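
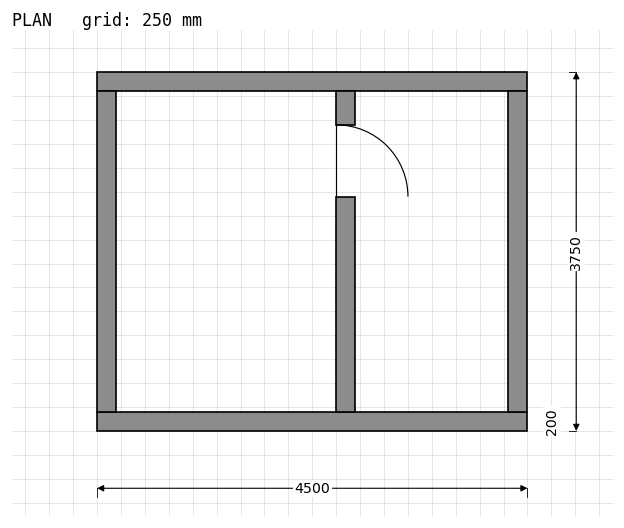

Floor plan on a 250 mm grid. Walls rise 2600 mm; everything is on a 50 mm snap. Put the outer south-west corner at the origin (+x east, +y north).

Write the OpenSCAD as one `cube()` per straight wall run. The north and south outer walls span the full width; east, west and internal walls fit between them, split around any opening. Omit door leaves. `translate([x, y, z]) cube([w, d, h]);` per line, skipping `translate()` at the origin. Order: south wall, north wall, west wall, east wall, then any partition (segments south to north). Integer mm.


cube([4500, 200, 2600]);
translate([0, 3550, 0]) cube([4500, 200, 2600]);
translate([0, 200, 0]) cube([200, 3350, 2600]);
translate([4300, 200, 0]) cube([200, 3350, 2600]);
translate([2500, 200, 0]) cube([200, 2250, 2600]);
translate([2500, 3200, 0]) cube([200, 350, 2600]);


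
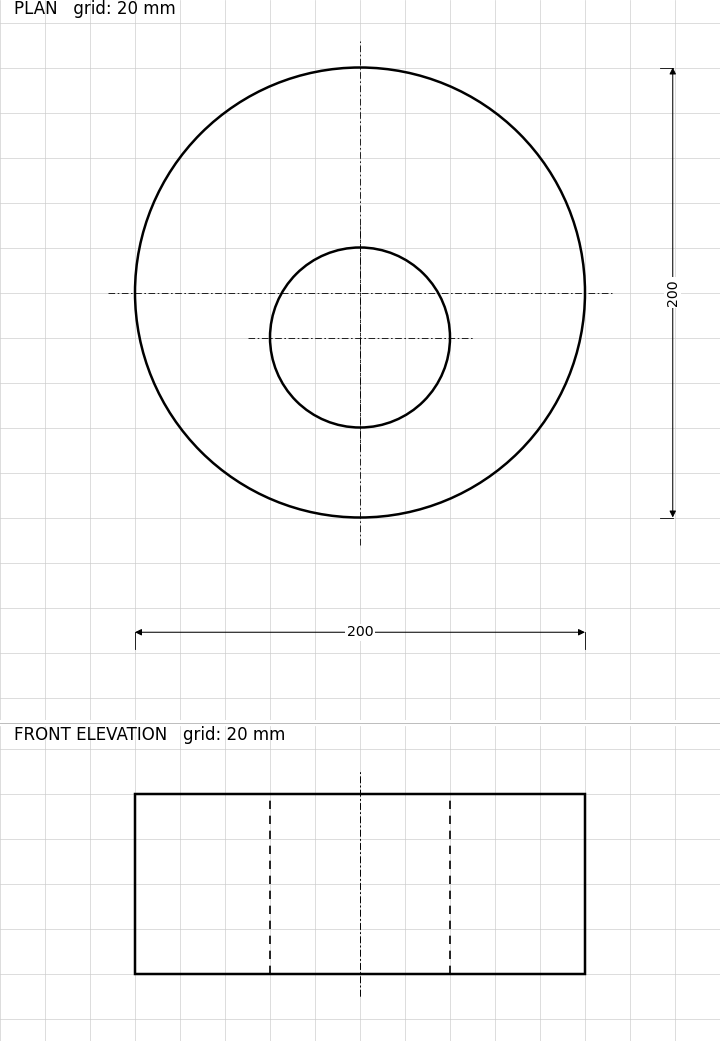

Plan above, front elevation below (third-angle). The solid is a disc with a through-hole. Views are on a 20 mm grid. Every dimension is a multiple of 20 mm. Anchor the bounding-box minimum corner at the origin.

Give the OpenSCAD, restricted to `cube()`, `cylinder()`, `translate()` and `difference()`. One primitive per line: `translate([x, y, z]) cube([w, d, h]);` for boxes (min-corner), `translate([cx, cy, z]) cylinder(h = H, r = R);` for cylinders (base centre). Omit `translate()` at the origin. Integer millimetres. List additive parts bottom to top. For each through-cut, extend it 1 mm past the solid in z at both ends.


difference() {
  translate([100, 100, 0]) cylinder(h = 80, r = 100);
  translate([100, 80, -1]) cylinder(h = 82, r = 40);
}


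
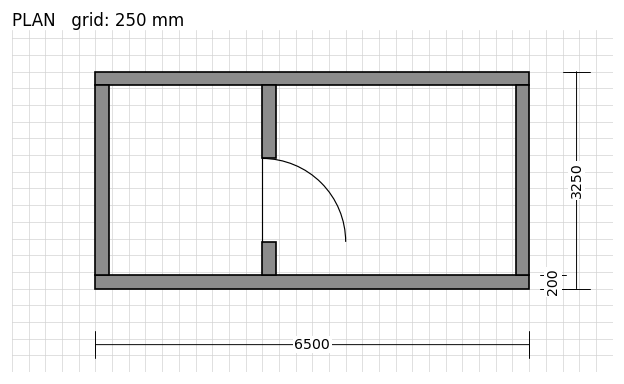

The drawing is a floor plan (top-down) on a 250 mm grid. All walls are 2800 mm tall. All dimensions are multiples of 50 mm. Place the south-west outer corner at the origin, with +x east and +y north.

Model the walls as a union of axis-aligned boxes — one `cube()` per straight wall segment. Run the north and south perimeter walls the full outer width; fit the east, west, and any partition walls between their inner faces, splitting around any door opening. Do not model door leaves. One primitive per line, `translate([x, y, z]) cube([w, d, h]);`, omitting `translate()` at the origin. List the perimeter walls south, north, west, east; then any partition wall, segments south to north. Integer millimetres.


cube([6500, 200, 2800]);
translate([0, 3050, 0]) cube([6500, 200, 2800]);
translate([0, 200, 0]) cube([200, 2850, 2800]);
translate([6300, 200, 0]) cube([200, 2850, 2800]);
translate([2500, 200, 0]) cube([200, 500, 2800]);
translate([2500, 1950, 0]) cube([200, 1100, 2800]);


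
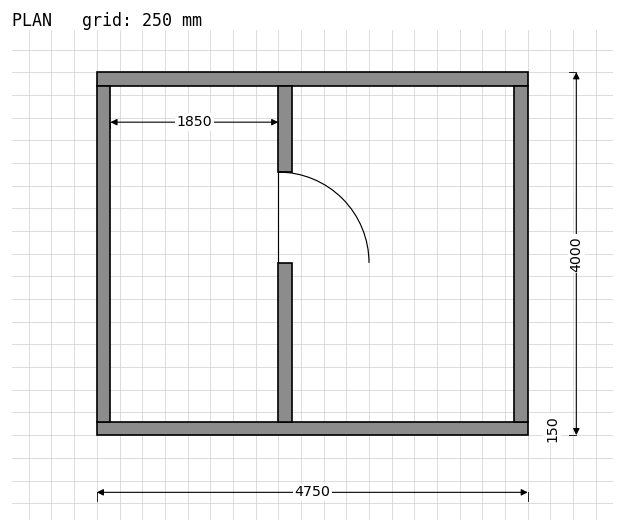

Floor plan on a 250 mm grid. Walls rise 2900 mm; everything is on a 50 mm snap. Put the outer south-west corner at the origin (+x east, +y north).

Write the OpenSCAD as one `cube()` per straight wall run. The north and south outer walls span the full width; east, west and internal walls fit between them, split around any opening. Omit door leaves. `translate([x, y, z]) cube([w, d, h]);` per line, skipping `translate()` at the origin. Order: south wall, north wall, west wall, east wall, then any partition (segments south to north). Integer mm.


cube([4750, 150, 2900]);
translate([0, 3850, 0]) cube([4750, 150, 2900]);
translate([0, 150, 0]) cube([150, 3700, 2900]);
translate([4600, 150, 0]) cube([150, 3700, 2900]);
translate([2000, 150, 0]) cube([150, 1750, 2900]);
translate([2000, 2900, 0]) cube([150, 950, 2900]);


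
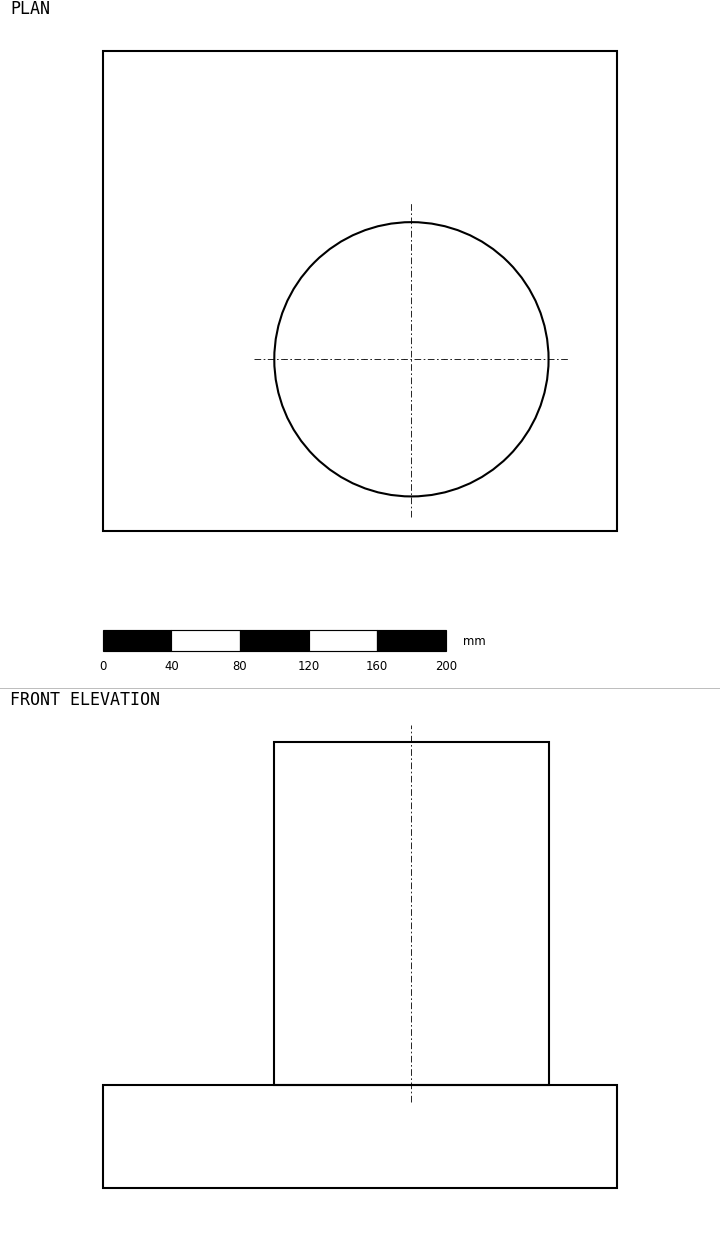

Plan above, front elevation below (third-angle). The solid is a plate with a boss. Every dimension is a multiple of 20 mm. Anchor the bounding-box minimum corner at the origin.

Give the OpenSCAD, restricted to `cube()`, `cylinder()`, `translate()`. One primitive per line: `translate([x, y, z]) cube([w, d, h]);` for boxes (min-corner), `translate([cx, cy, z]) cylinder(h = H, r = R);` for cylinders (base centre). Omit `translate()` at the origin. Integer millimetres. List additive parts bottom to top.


cube([300, 280, 60]);
translate([180, 100, 60]) cylinder(h = 200, r = 80);


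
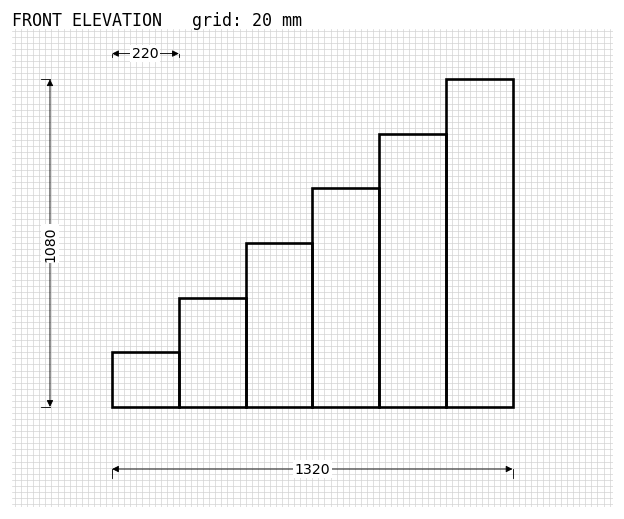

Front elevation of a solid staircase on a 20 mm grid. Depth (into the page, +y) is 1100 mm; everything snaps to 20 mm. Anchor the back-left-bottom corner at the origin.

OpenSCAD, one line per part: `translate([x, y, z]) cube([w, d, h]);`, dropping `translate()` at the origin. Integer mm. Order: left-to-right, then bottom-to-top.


cube([220, 1100, 180]);
translate([220, 0, 0]) cube([220, 1100, 360]);
translate([440, 0, 0]) cube([220, 1100, 540]);
translate([660, 0, 0]) cube([220, 1100, 720]);
translate([880, 0, 0]) cube([220, 1100, 900]);
translate([1100, 0, 0]) cube([220, 1100, 1080]);


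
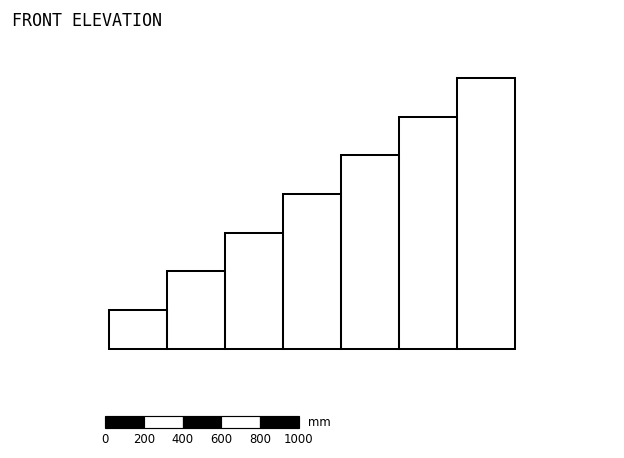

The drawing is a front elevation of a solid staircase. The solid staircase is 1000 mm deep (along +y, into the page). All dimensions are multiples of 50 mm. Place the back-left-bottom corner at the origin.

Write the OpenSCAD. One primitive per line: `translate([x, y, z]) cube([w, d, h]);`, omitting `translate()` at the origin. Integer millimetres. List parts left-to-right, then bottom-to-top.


cube([300, 1000, 200]);
translate([300, 0, 0]) cube([300, 1000, 400]);
translate([600, 0, 0]) cube([300, 1000, 600]);
translate([900, 0, 0]) cube([300, 1000, 800]);
translate([1200, 0, 0]) cube([300, 1000, 1000]);
translate([1500, 0, 0]) cube([300, 1000, 1200]);
translate([1800, 0, 0]) cube([300, 1000, 1400]);


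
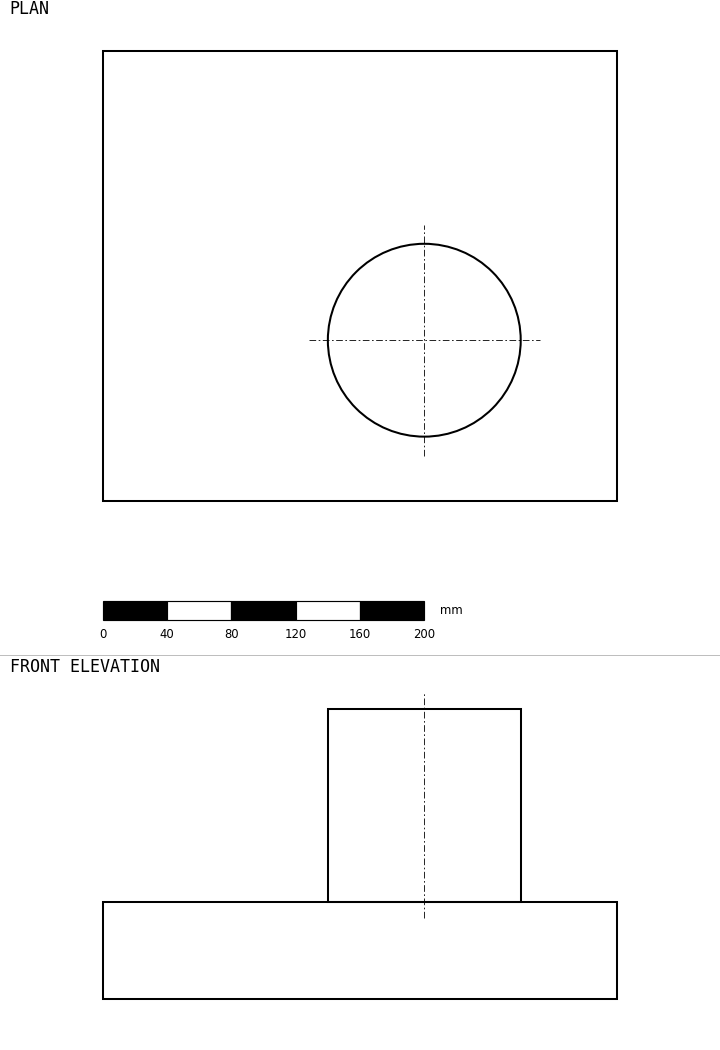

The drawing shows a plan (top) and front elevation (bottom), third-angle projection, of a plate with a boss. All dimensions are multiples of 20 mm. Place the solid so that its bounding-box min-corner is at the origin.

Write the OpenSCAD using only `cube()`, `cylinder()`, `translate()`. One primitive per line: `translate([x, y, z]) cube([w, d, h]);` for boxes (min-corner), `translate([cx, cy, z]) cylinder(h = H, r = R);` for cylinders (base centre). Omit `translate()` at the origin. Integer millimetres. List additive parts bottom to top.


cube([320, 280, 60]);
translate([200, 100, 60]) cylinder(h = 120, r = 60);


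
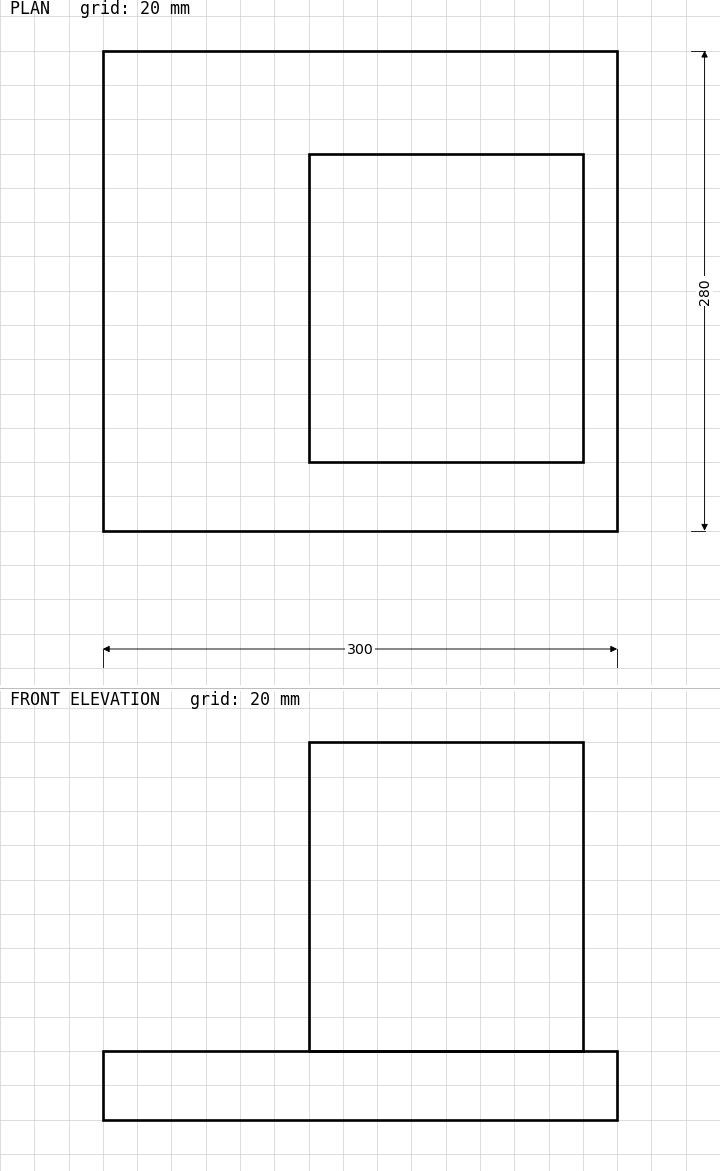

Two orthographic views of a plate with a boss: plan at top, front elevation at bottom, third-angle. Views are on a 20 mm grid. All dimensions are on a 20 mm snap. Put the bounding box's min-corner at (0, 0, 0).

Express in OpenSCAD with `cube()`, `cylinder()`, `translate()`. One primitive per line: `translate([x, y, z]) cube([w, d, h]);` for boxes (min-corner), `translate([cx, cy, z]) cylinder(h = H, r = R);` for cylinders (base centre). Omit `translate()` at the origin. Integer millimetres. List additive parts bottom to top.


cube([300, 280, 40]);
translate([120, 40, 40]) cube([160, 180, 180]);


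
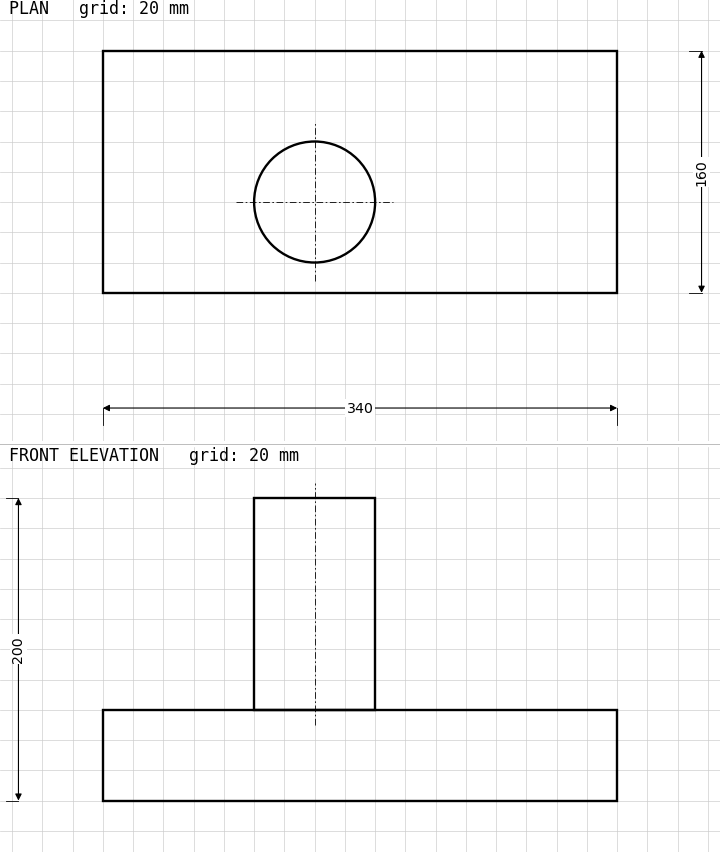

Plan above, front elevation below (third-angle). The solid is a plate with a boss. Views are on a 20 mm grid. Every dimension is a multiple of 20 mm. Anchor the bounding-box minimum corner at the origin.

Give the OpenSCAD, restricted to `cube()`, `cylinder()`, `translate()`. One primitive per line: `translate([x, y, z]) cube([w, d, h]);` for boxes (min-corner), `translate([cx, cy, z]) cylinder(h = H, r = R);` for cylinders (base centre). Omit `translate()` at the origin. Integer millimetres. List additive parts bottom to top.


cube([340, 160, 60]);
translate([140, 60, 60]) cylinder(h = 140, r = 40);


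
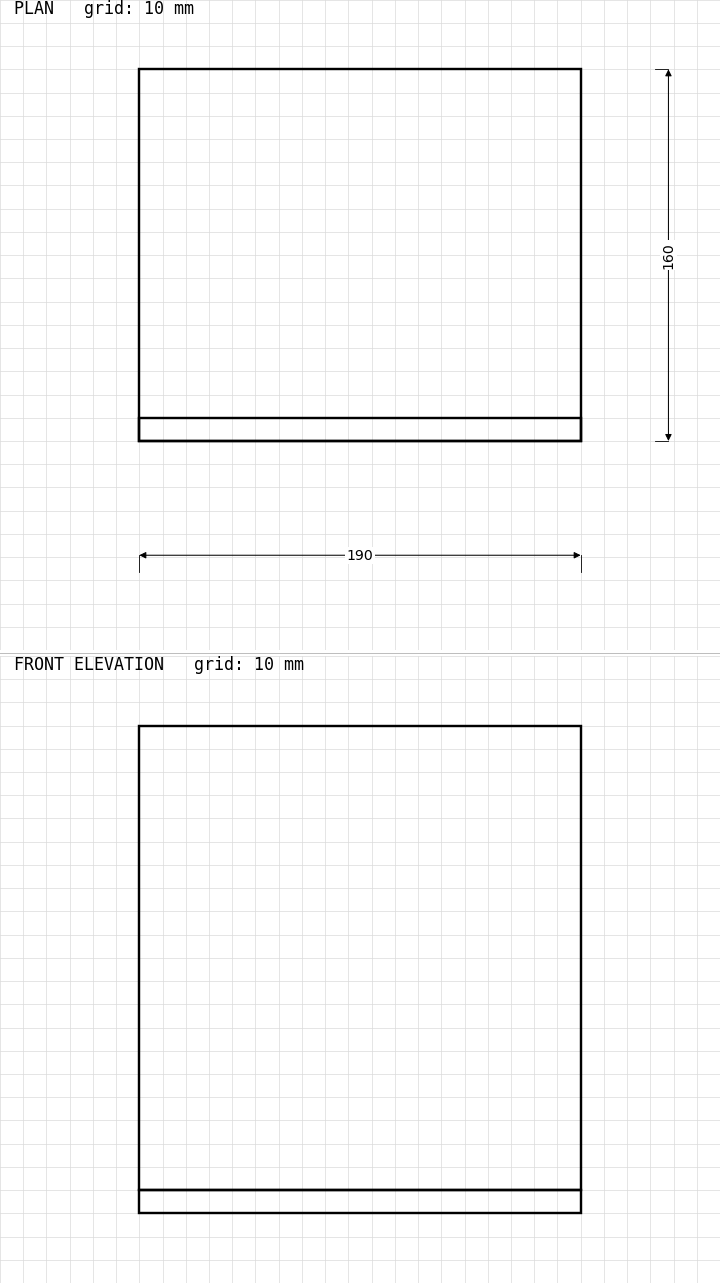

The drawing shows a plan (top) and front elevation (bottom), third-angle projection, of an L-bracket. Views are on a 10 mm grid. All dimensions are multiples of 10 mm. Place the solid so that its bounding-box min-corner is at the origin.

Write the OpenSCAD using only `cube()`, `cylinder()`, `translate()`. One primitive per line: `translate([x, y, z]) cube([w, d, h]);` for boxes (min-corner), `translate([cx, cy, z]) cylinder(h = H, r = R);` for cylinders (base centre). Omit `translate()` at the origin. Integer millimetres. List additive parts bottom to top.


cube([190, 160, 10]);
translate([0, 0, 10]) cube([190, 10, 200]);


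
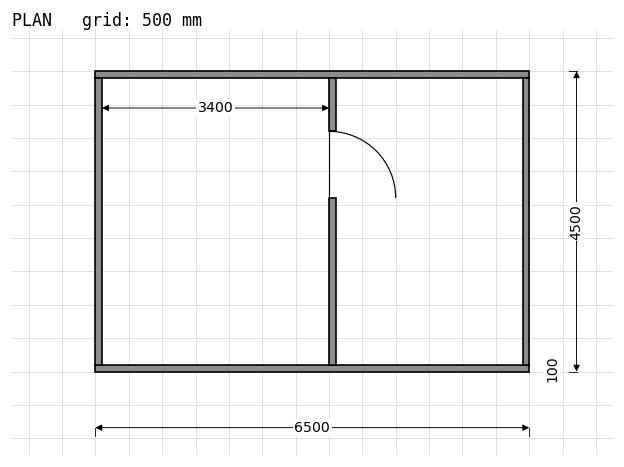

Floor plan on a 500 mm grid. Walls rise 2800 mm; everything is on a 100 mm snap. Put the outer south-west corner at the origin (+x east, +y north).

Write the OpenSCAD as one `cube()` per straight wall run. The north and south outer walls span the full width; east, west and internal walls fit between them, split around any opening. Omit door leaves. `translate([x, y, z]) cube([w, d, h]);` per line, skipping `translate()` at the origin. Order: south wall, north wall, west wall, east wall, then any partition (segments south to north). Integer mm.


cube([6500, 100, 2800]);
translate([0, 4400, 0]) cube([6500, 100, 2800]);
translate([0, 100, 0]) cube([100, 4300, 2800]);
translate([6400, 100, 0]) cube([100, 4300, 2800]);
translate([3500, 100, 0]) cube([100, 2500, 2800]);
translate([3500, 3600, 0]) cube([100, 800, 2800]);


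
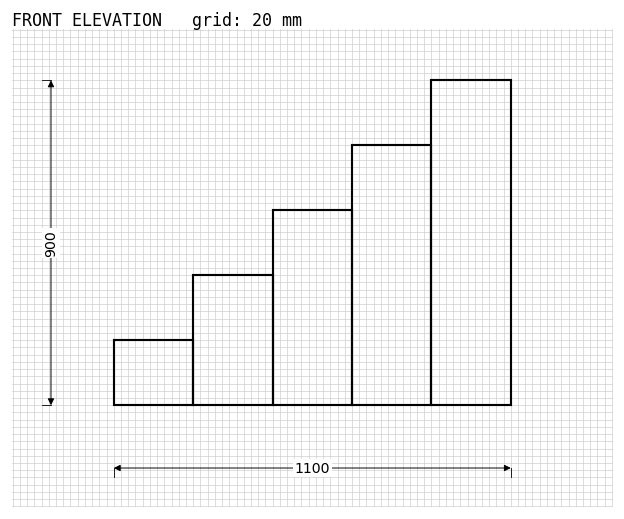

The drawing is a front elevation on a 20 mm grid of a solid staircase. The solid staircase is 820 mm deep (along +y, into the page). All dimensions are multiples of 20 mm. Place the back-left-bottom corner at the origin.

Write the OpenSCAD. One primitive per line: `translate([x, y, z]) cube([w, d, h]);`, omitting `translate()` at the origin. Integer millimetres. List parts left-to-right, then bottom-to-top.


cube([220, 820, 180]);
translate([220, 0, 0]) cube([220, 820, 360]);
translate([440, 0, 0]) cube([220, 820, 540]);
translate([660, 0, 0]) cube([220, 820, 720]);
translate([880, 0, 0]) cube([220, 820, 900]);


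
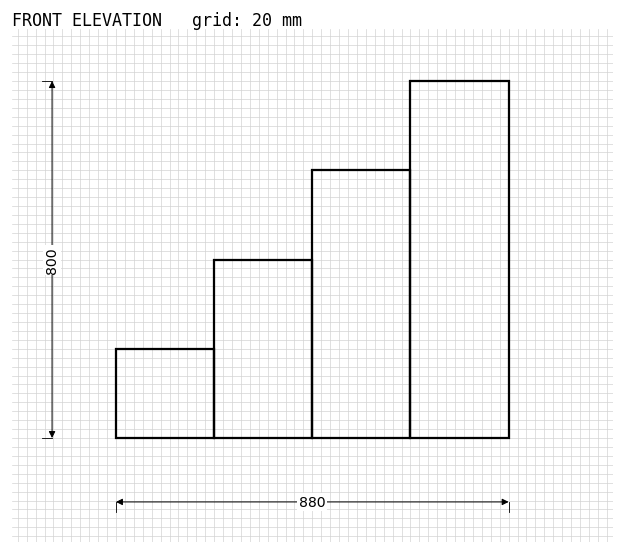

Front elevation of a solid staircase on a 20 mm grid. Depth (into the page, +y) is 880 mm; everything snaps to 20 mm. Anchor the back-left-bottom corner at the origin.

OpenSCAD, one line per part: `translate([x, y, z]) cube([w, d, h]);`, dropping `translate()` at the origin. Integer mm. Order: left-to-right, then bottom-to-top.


cube([220, 880, 200]);
translate([220, 0, 0]) cube([220, 880, 400]);
translate([440, 0, 0]) cube([220, 880, 600]);
translate([660, 0, 0]) cube([220, 880, 800]);


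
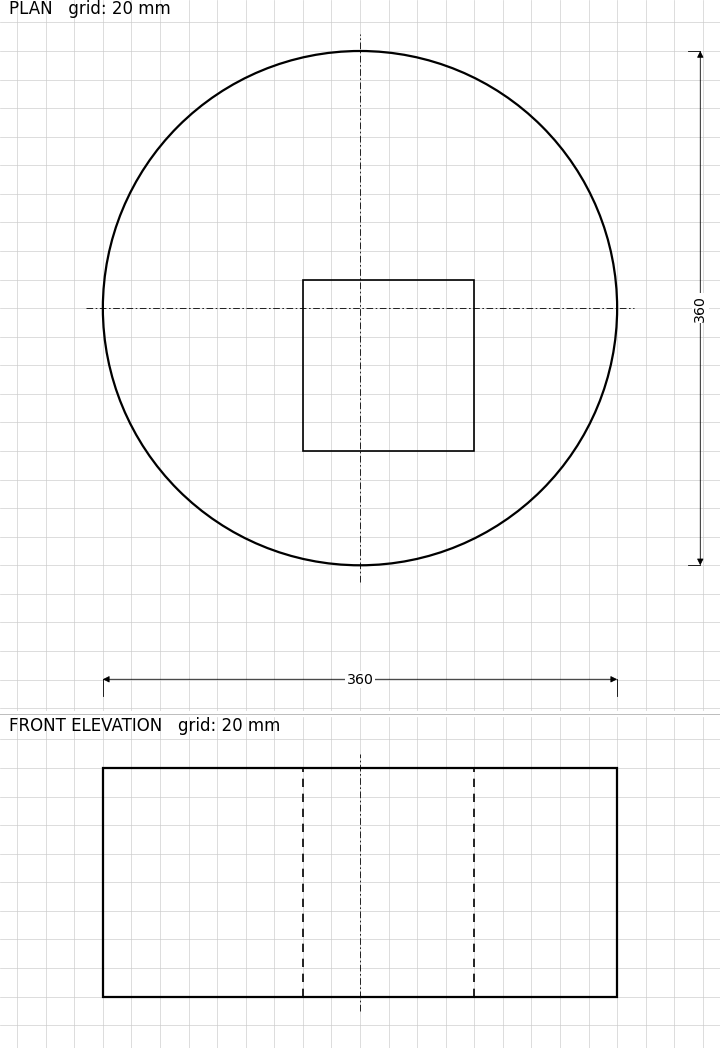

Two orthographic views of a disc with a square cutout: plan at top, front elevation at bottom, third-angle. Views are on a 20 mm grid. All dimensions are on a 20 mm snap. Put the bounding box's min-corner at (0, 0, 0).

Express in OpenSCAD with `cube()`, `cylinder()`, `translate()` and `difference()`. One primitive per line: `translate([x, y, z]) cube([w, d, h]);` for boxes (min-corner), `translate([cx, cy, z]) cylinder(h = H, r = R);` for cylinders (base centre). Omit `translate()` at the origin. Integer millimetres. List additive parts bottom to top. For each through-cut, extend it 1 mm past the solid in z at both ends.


difference() {
  translate([180, 180, 0]) cylinder(h = 160, r = 180);
  translate([140, 80, -1]) cube([120, 120, 162]);
}


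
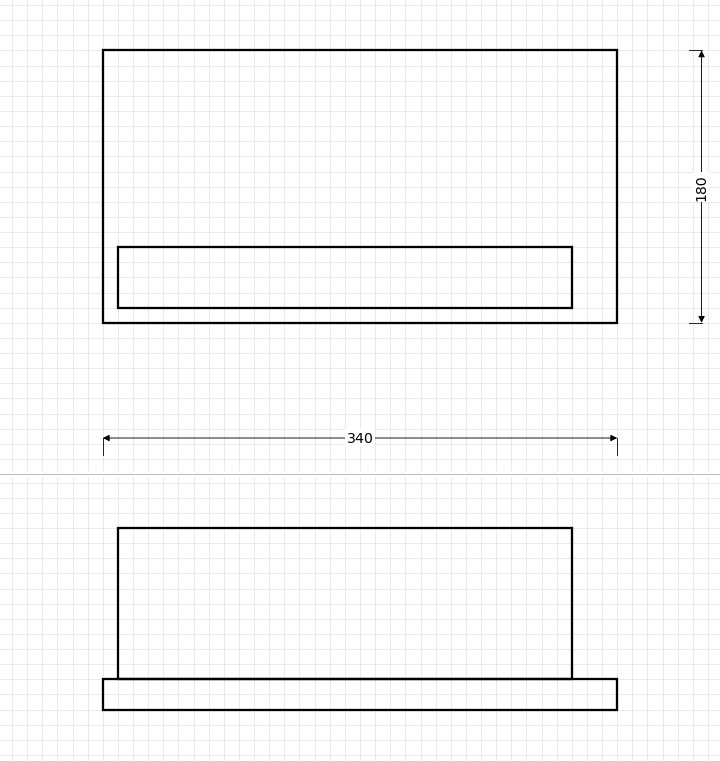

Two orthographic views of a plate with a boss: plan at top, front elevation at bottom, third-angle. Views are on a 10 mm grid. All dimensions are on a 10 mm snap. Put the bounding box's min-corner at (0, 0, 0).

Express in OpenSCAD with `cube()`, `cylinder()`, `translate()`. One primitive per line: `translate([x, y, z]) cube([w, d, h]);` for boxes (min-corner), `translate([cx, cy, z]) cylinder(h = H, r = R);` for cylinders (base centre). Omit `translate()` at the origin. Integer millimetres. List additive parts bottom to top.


cube([340, 180, 20]);
translate([10, 10, 20]) cube([300, 40, 100]);


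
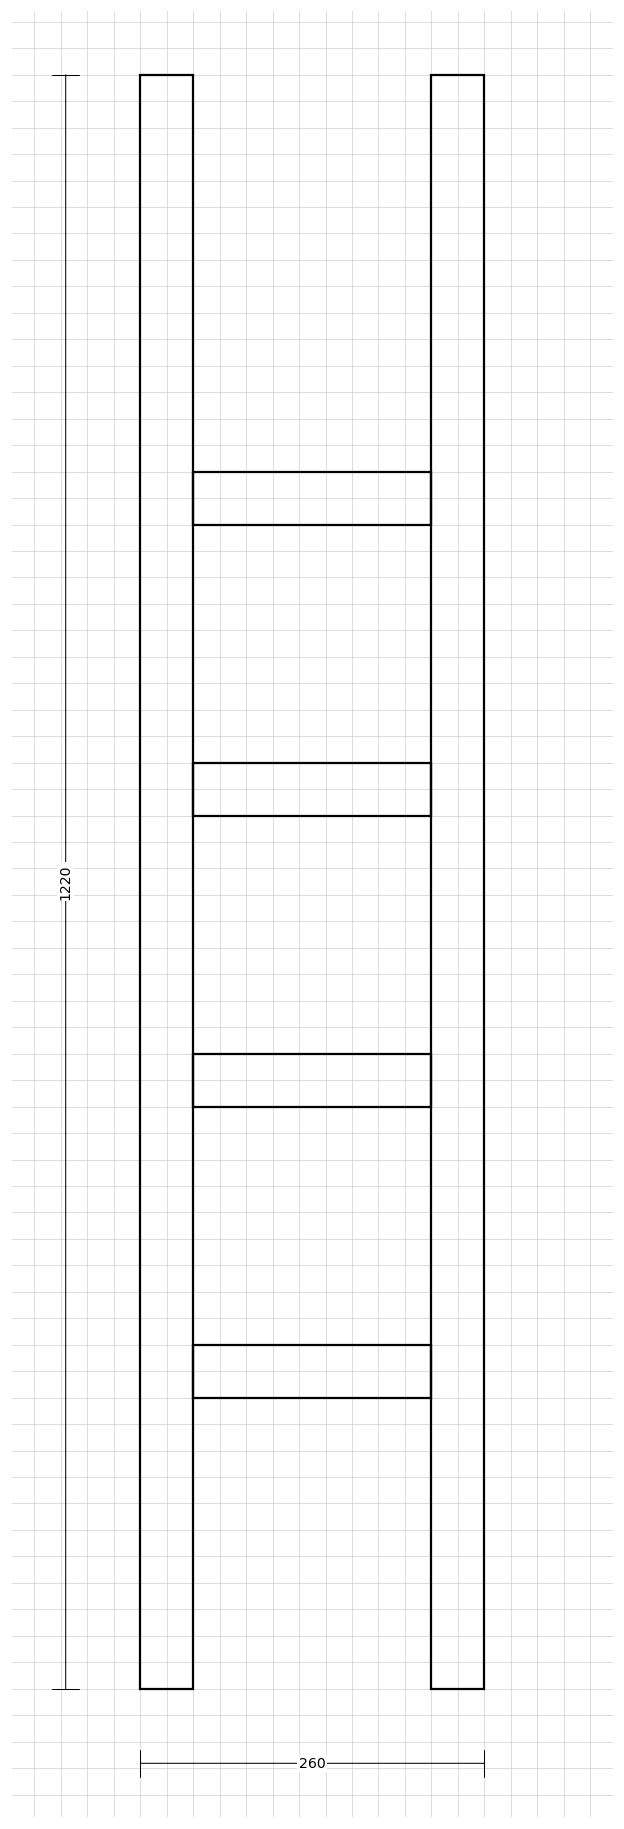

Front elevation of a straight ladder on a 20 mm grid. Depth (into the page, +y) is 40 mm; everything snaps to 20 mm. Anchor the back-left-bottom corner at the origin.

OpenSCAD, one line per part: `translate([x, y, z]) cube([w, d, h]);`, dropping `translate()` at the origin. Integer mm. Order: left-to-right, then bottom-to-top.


cube([40, 40, 1220]);
translate([40, 0, 220]) cube([180, 40, 40]);
translate([40, 0, 440]) cube([180, 40, 40]);
translate([40, 0, 660]) cube([180, 40, 40]);
translate([40, 0, 880]) cube([180, 40, 40]);
translate([220, 0, 0]) cube([40, 40, 1220]);


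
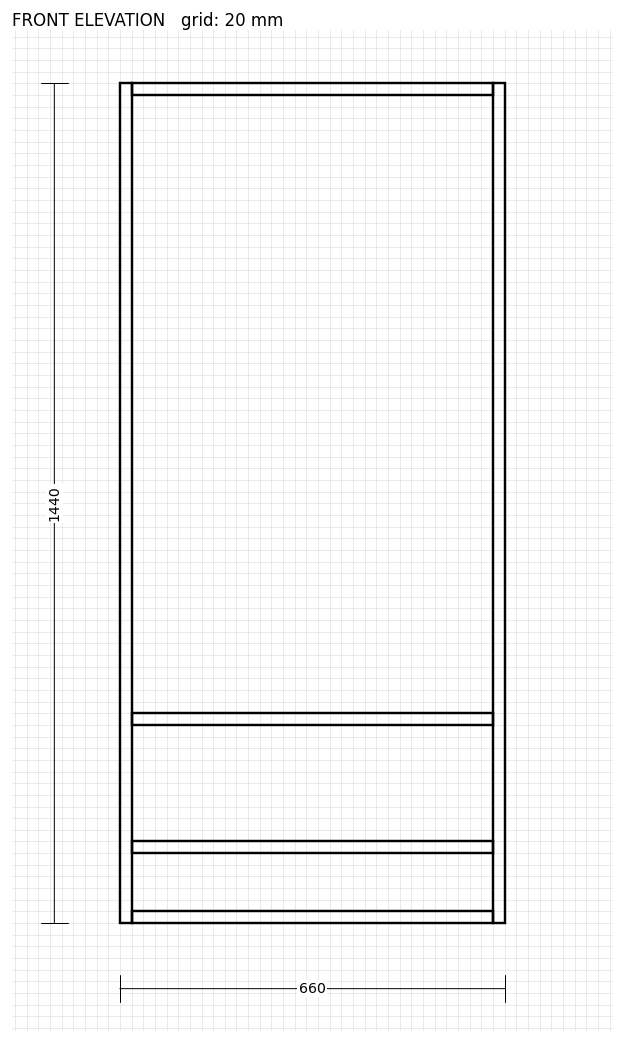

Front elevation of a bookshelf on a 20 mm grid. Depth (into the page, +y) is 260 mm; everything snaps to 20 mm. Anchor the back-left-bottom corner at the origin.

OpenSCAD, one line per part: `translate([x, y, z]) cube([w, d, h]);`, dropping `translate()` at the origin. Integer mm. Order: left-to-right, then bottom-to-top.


cube([20, 260, 1440]);
translate([20, 0, 0]) cube([620, 260, 20]);
translate([20, 0, 120]) cube([620, 260, 20]);
translate([20, 0, 340]) cube([620, 260, 20]);
translate([20, 0, 1420]) cube([620, 260, 20]);
translate([640, 0, 0]) cube([20, 260, 1440]);


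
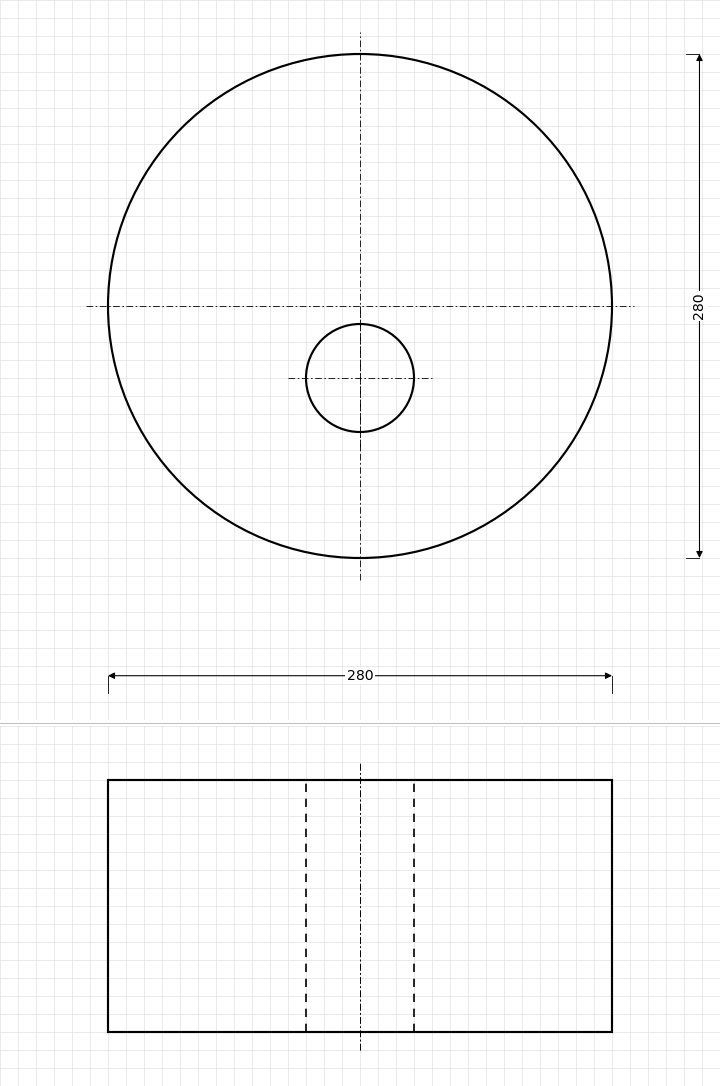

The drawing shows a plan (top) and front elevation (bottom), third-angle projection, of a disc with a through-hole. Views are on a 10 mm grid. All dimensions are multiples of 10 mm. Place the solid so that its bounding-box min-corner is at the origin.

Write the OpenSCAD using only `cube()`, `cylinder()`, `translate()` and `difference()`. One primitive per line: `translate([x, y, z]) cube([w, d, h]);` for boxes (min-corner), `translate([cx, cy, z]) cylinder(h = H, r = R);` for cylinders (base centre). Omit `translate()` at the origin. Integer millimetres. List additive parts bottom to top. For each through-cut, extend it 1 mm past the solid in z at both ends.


difference() {
  translate([140, 140, 0]) cylinder(h = 140, r = 140);
  translate([140, 100, -1]) cylinder(h = 142, r = 30);
}


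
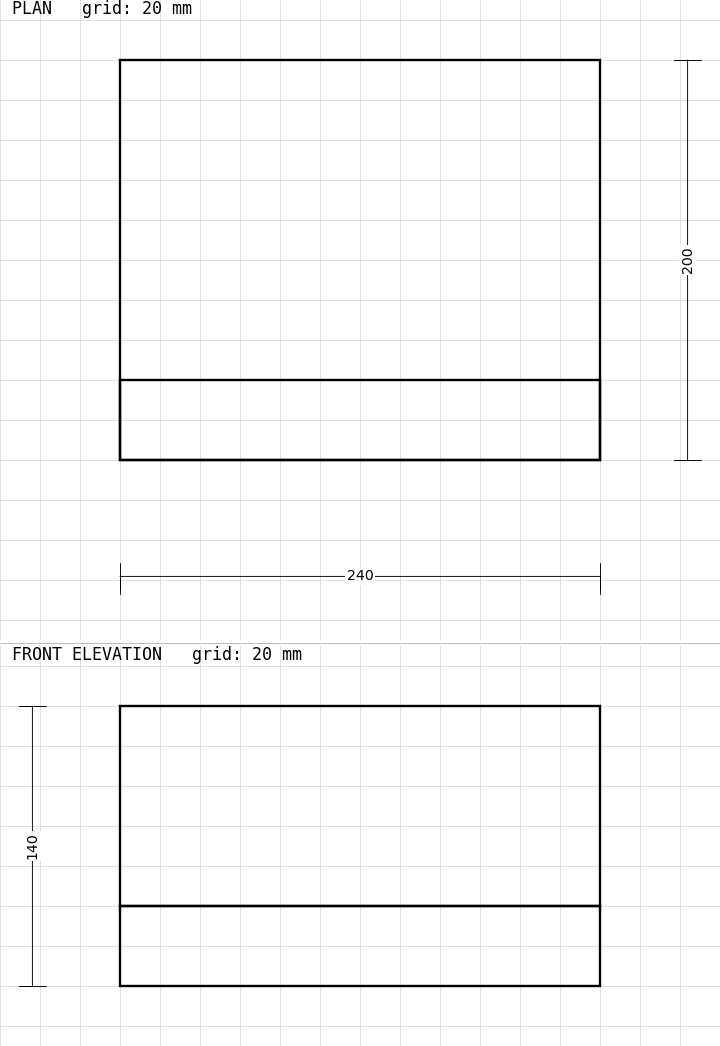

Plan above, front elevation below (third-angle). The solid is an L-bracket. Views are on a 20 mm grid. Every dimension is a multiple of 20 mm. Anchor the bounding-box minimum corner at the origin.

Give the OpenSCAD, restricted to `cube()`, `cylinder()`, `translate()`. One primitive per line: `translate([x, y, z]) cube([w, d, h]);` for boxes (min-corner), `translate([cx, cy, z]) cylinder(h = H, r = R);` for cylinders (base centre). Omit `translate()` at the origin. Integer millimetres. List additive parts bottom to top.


cube([240, 200, 40]);
translate([0, 0, 40]) cube([240, 40, 100]);


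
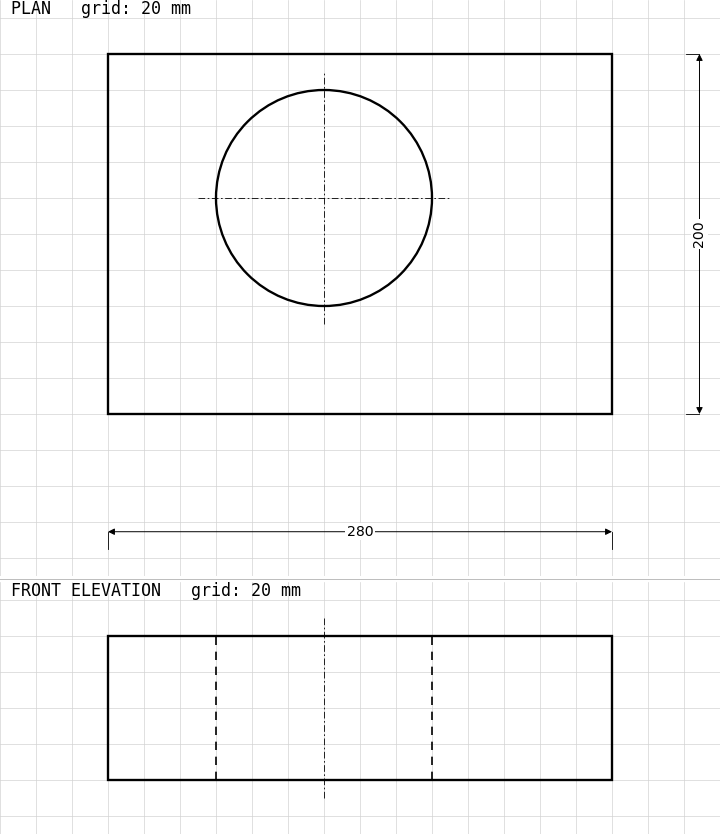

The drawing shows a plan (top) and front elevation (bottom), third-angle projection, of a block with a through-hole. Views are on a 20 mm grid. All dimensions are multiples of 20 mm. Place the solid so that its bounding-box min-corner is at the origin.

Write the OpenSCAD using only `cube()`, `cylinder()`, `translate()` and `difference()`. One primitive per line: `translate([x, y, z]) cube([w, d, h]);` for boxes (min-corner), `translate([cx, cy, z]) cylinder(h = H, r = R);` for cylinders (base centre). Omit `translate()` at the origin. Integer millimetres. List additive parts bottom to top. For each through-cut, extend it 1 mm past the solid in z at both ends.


difference() {
  cube([280, 200, 80]);
  translate([120, 120, -1]) cylinder(h = 82, r = 60);
}


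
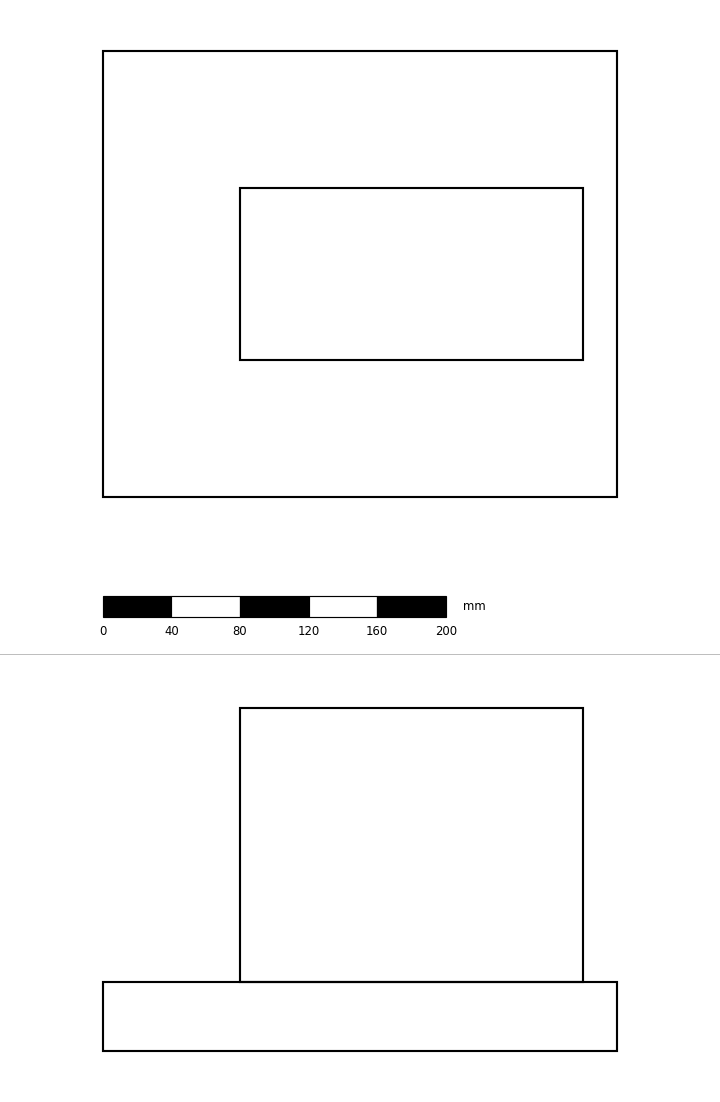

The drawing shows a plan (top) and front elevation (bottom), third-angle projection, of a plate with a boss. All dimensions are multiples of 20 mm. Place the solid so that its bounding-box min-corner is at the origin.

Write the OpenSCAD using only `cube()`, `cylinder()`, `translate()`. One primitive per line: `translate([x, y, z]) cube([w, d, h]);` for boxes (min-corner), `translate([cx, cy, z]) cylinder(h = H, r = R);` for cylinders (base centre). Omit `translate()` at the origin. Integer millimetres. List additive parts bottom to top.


cube([300, 260, 40]);
translate([80, 80, 40]) cube([200, 100, 160]);


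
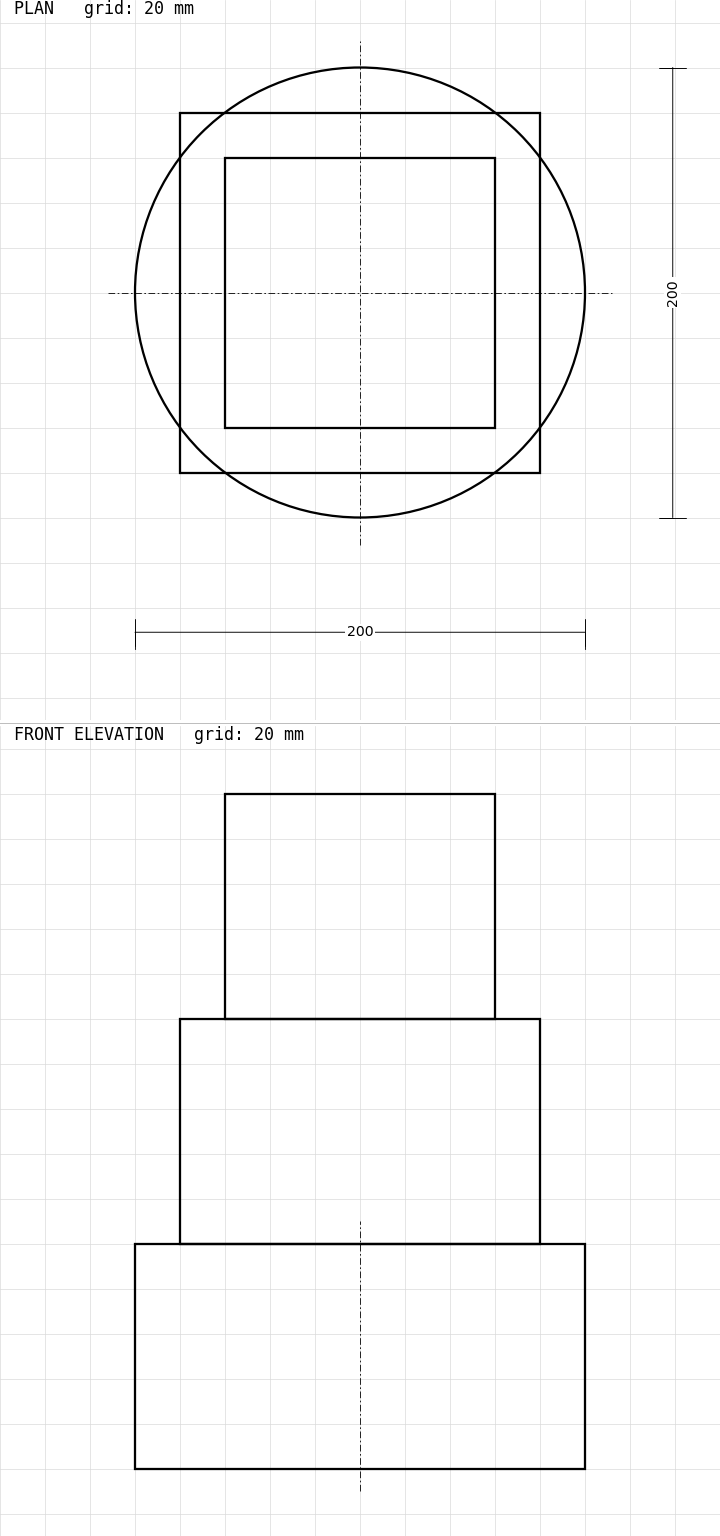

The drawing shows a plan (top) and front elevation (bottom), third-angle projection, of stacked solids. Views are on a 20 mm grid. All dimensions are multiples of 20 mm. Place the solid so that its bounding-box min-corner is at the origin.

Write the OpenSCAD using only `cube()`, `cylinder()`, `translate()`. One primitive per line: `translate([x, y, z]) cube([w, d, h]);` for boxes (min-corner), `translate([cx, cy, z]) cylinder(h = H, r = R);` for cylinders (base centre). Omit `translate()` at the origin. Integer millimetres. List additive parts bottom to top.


translate([100, 100, 0]) cylinder(h = 100, r = 100);
translate([20, 20, 100]) cube([160, 160, 100]);
translate([40, 40, 200]) cube([120, 120, 100]);


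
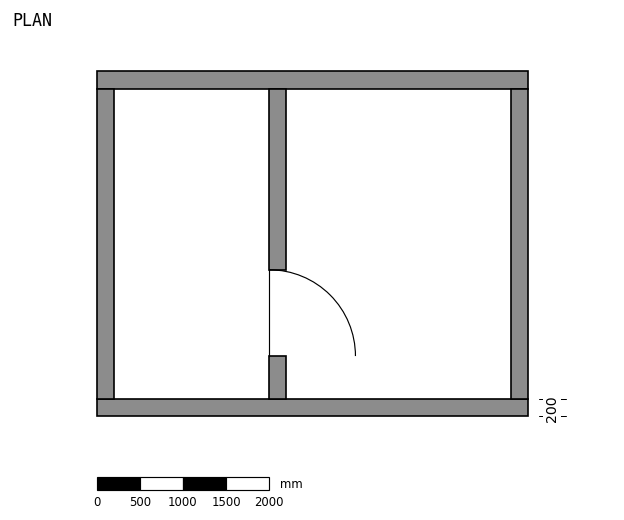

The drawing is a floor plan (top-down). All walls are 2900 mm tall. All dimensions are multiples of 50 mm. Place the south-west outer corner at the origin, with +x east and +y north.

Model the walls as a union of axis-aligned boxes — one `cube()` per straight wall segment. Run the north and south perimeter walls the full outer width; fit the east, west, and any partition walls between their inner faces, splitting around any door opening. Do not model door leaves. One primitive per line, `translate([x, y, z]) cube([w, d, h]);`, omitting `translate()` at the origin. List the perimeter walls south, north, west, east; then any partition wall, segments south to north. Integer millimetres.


cube([5000, 200, 2900]);
translate([0, 3800, 0]) cube([5000, 200, 2900]);
translate([0, 200, 0]) cube([200, 3600, 2900]);
translate([4800, 200, 0]) cube([200, 3600, 2900]);
translate([2000, 200, 0]) cube([200, 500, 2900]);
translate([2000, 1700, 0]) cube([200, 2100, 2900]);


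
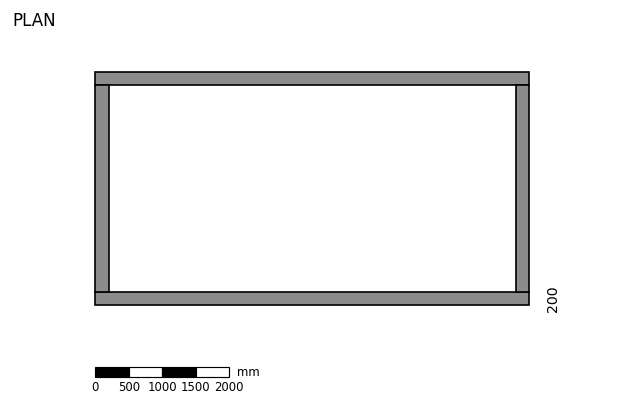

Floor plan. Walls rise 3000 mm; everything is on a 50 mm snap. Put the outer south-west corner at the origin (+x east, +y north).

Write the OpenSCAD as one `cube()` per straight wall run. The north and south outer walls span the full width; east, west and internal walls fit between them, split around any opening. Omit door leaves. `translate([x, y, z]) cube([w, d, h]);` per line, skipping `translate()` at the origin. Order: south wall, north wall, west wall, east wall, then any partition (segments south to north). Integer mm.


cube([6500, 200, 3000]);
translate([0, 3300, 0]) cube([6500, 200, 3000]);
translate([0, 200, 0]) cube([200, 3100, 3000]);
translate([6300, 200, 0]) cube([200, 3100, 3000]);


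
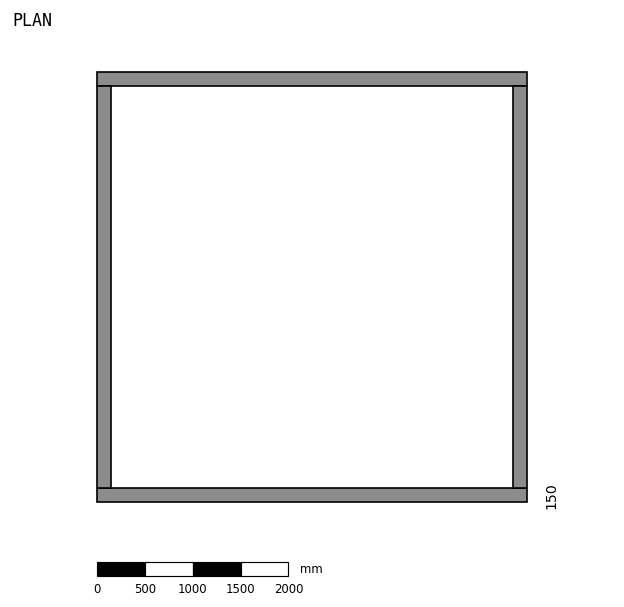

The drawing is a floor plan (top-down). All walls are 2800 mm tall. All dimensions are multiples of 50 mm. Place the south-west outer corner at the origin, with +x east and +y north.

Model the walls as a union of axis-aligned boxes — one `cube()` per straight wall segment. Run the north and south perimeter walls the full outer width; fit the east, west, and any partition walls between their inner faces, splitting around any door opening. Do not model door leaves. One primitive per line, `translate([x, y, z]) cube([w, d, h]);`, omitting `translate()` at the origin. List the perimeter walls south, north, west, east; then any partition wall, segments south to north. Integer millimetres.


cube([4500, 150, 2800]);
translate([0, 4350, 0]) cube([4500, 150, 2800]);
translate([0, 150, 0]) cube([150, 4200, 2800]);
translate([4350, 150, 0]) cube([150, 4200, 2800]);


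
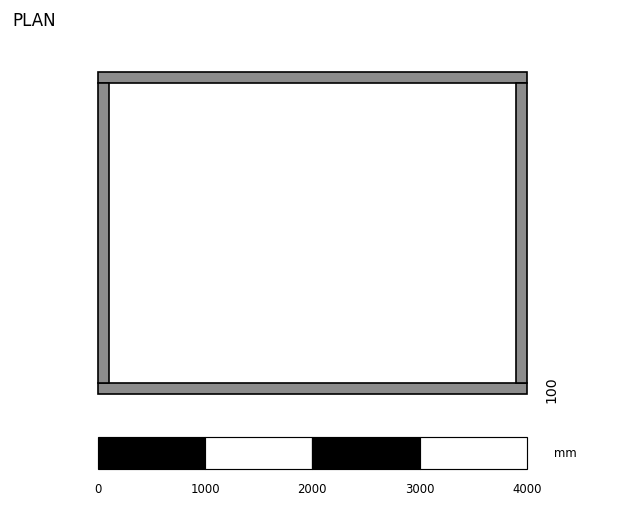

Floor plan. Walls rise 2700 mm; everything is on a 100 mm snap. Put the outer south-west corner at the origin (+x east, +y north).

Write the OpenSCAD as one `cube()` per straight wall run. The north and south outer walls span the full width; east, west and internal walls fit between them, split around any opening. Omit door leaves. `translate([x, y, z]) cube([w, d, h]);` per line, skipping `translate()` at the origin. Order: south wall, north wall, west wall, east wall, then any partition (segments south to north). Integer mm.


cube([4000, 100, 2700]);
translate([0, 2900, 0]) cube([4000, 100, 2700]);
translate([0, 100, 0]) cube([100, 2800, 2700]);
translate([3900, 100, 0]) cube([100, 2800, 2700]);


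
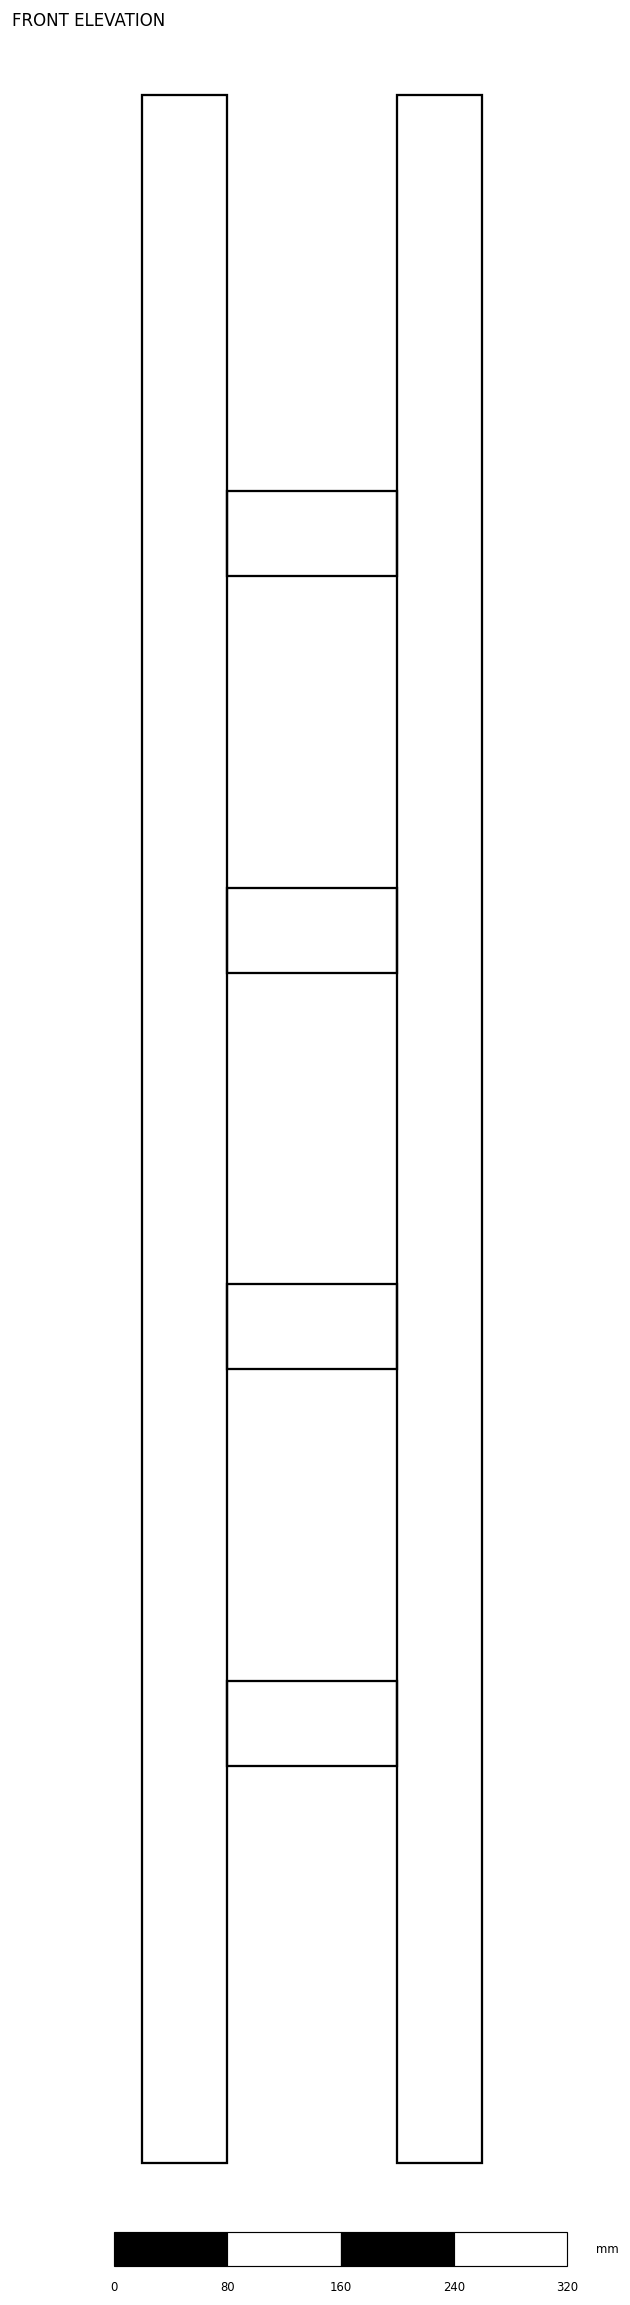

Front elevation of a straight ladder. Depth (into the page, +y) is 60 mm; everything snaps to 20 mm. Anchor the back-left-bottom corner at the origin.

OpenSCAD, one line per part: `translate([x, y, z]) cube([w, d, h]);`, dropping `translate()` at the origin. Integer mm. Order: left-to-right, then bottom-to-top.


cube([60, 60, 1460]);
translate([60, 0, 280]) cube([120, 60, 60]);
translate([60, 0, 560]) cube([120, 60, 60]);
translate([60, 0, 840]) cube([120, 60, 60]);
translate([60, 0, 1120]) cube([120, 60, 60]);
translate([180, 0, 0]) cube([60, 60, 1460]);


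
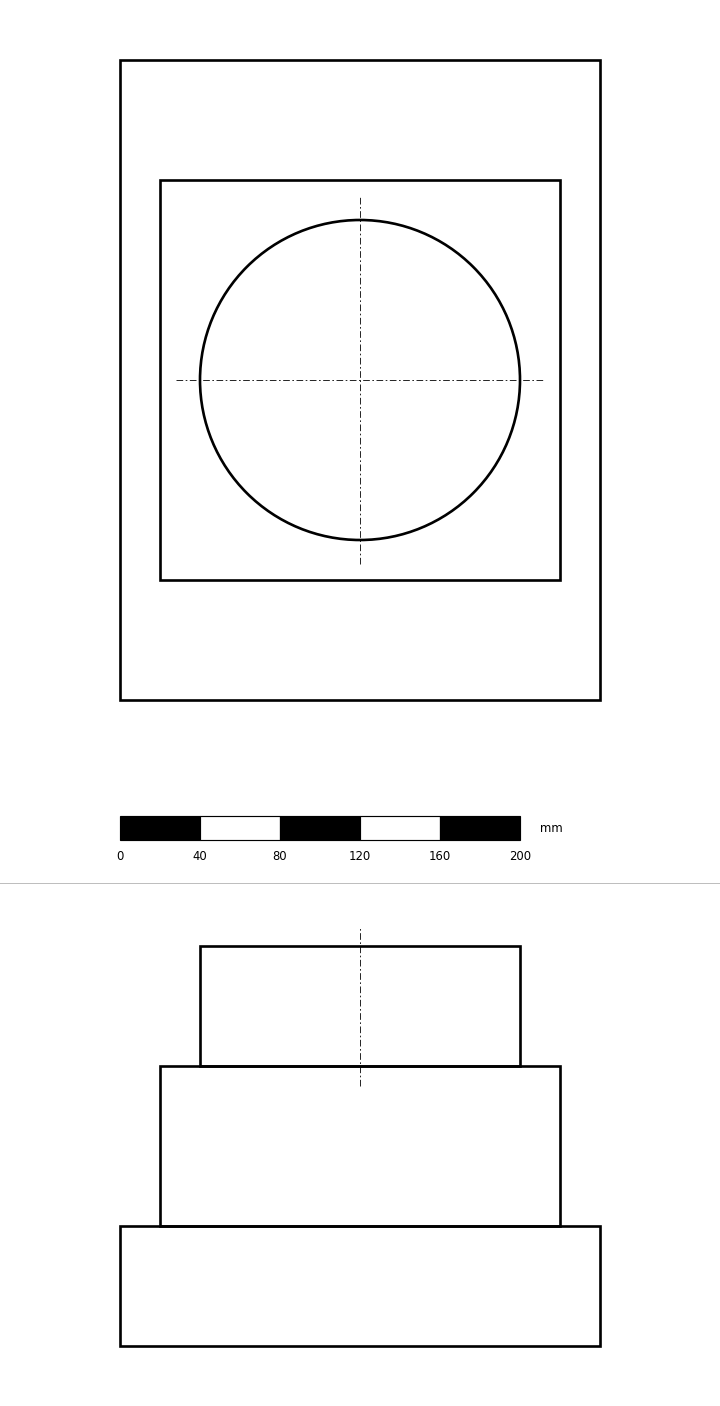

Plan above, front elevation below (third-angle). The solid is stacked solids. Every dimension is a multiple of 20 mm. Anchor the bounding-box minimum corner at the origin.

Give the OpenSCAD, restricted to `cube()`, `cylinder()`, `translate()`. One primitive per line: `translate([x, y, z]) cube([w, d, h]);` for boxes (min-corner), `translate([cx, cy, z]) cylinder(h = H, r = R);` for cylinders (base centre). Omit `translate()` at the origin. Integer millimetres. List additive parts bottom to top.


cube([240, 320, 60]);
translate([20, 60, 60]) cube([200, 200, 80]);
translate([120, 160, 140]) cylinder(h = 60, r = 80);


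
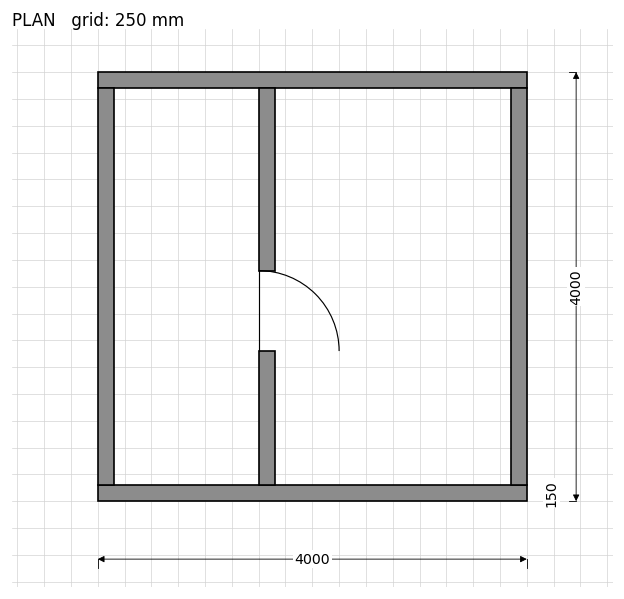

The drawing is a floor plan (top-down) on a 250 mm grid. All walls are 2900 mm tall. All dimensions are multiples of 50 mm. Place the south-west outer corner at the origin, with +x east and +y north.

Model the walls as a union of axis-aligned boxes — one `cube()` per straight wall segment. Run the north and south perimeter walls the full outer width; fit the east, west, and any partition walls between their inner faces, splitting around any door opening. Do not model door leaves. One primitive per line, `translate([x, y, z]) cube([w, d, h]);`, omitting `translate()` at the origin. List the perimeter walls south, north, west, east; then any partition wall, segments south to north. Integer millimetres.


cube([4000, 150, 2900]);
translate([0, 3850, 0]) cube([4000, 150, 2900]);
translate([0, 150, 0]) cube([150, 3700, 2900]);
translate([3850, 150, 0]) cube([150, 3700, 2900]);
translate([1500, 150, 0]) cube([150, 1250, 2900]);
translate([1500, 2150, 0]) cube([150, 1700, 2900]);


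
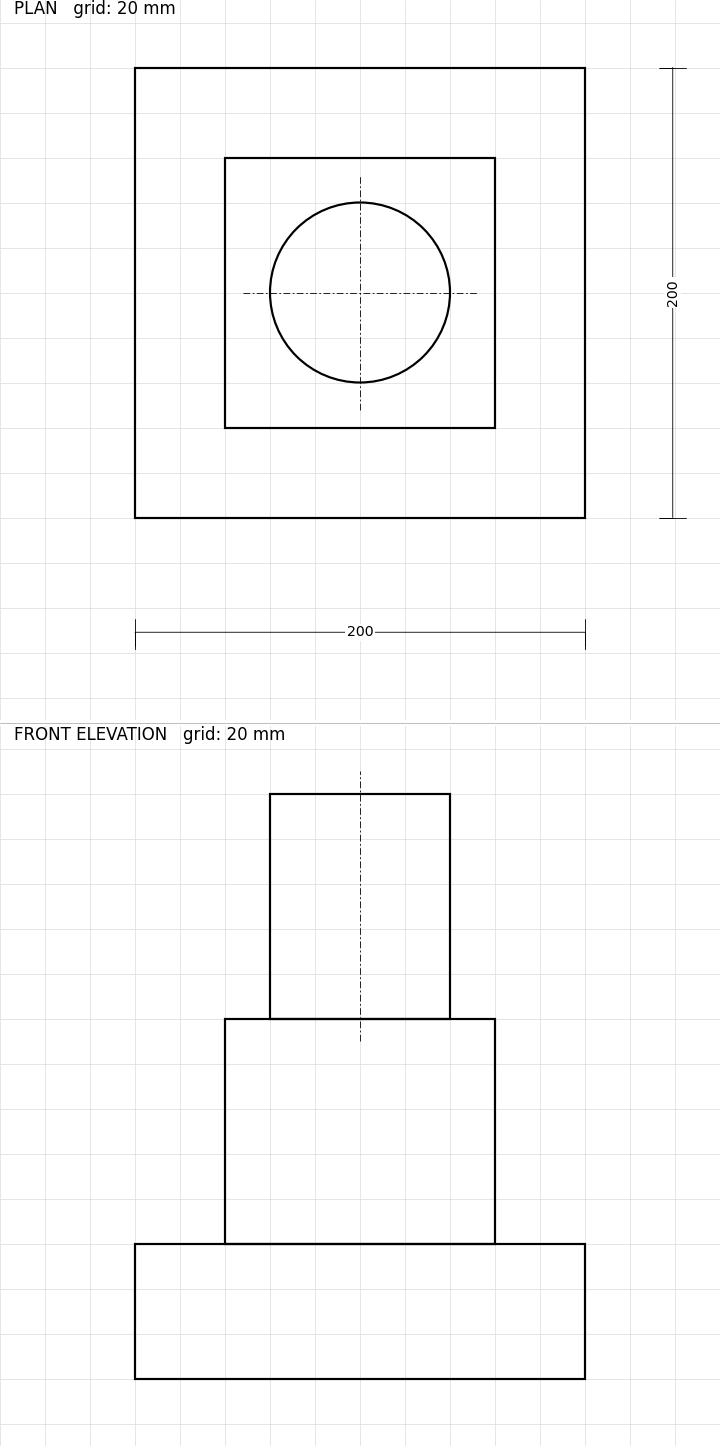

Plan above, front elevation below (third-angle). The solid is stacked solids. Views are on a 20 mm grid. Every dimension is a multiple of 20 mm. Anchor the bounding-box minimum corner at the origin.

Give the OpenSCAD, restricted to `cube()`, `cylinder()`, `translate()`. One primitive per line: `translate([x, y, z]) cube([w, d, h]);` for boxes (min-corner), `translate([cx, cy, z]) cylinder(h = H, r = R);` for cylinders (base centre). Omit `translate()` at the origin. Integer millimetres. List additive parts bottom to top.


cube([200, 200, 60]);
translate([40, 40, 60]) cube([120, 120, 100]);
translate([100, 100, 160]) cylinder(h = 100, r = 40);


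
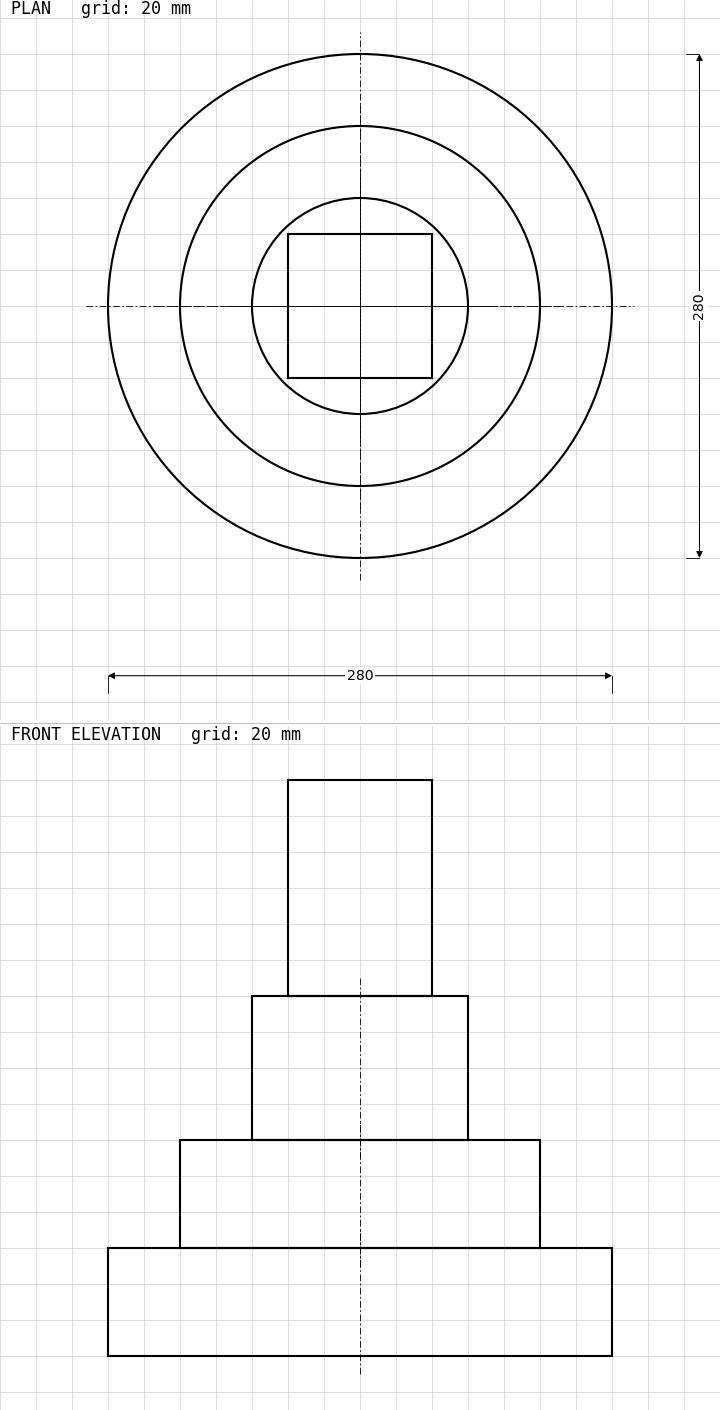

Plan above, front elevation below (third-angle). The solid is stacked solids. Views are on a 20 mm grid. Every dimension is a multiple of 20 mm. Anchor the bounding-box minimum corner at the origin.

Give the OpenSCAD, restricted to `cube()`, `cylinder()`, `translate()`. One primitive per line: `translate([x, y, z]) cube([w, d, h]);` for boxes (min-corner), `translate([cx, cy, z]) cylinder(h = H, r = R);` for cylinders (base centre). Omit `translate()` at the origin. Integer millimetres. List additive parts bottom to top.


translate([140, 140, 0]) cylinder(h = 60, r = 140);
translate([140, 140, 60]) cylinder(h = 60, r = 100);
translate([140, 140, 120]) cylinder(h = 80, r = 60);
translate([100, 100, 200]) cube([80, 80, 120]);


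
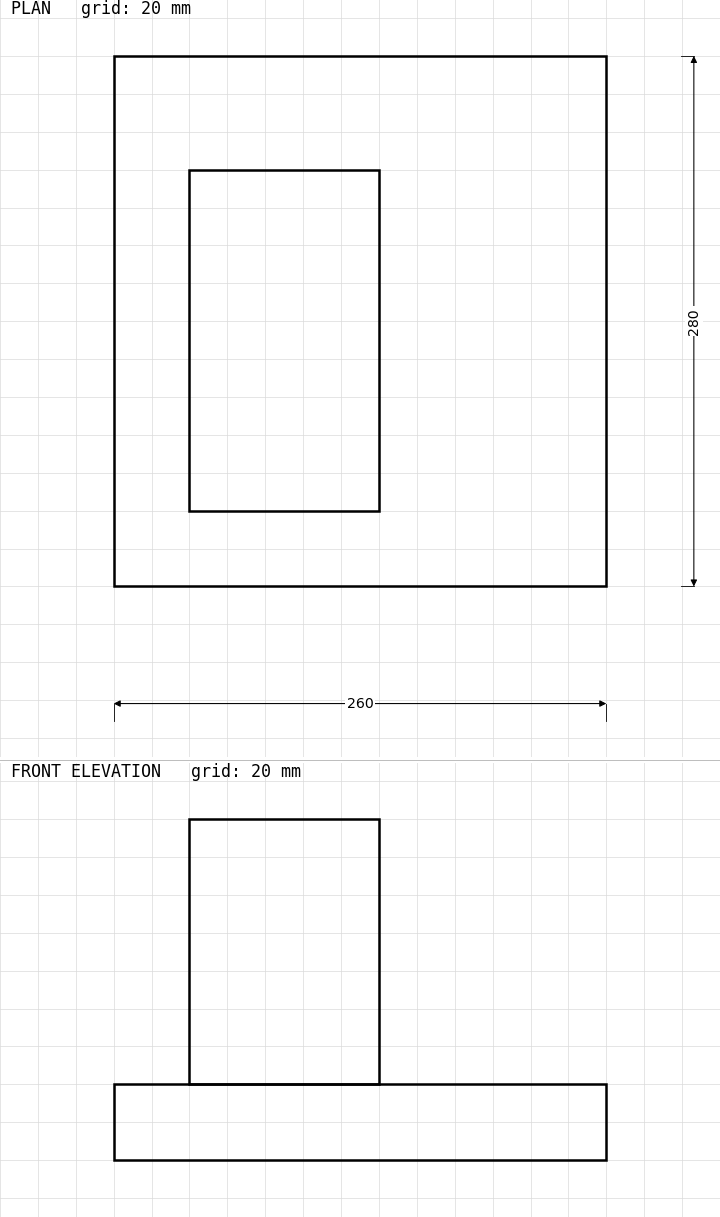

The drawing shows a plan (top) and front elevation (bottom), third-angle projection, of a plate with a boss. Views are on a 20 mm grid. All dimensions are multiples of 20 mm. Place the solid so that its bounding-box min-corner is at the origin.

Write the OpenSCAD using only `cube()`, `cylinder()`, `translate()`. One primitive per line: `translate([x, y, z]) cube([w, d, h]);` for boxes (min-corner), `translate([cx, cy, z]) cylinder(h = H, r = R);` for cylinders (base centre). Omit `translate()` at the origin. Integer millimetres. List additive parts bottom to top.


cube([260, 280, 40]);
translate([40, 40, 40]) cube([100, 180, 140]);


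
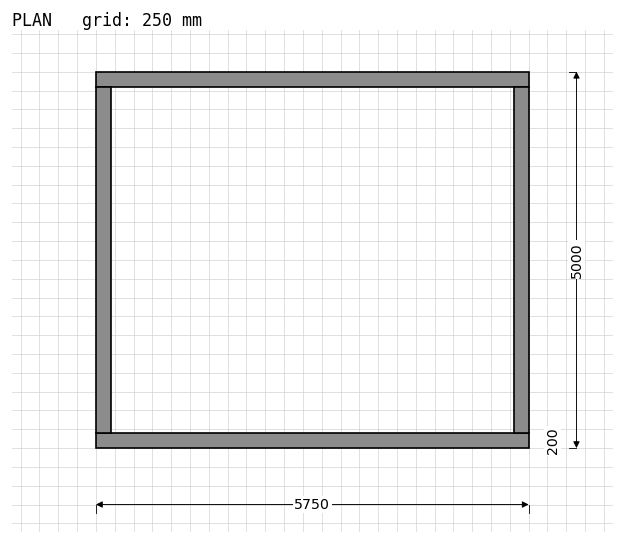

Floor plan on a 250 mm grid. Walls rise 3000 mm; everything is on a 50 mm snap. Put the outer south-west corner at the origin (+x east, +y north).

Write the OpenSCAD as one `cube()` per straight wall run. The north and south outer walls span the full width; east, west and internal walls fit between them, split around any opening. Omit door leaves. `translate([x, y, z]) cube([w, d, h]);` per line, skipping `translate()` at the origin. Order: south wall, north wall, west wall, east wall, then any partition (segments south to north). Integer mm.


cube([5750, 200, 3000]);
translate([0, 4800, 0]) cube([5750, 200, 3000]);
translate([0, 200, 0]) cube([200, 4600, 3000]);
translate([5550, 200, 0]) cube([200, 4600, 3000]);


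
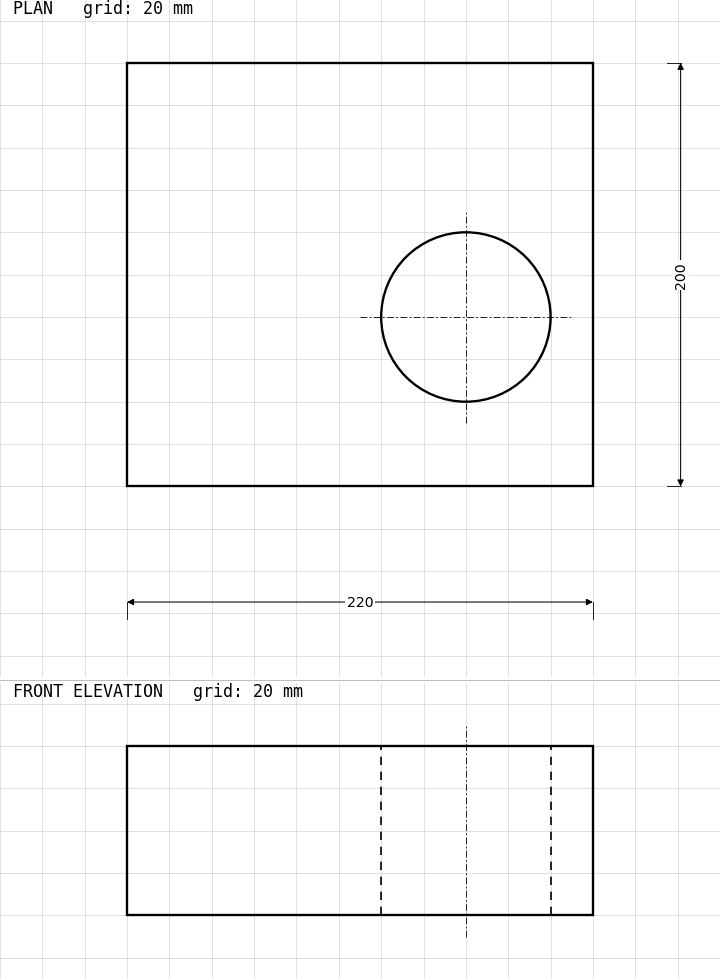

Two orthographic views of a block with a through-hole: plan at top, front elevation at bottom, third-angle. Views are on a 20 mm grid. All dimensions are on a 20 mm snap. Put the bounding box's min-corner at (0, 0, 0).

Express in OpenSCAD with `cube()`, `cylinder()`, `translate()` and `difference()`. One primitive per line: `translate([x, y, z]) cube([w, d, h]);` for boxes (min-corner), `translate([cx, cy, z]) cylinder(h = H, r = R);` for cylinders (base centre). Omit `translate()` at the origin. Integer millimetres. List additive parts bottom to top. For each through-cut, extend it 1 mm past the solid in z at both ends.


difference() {
  cube([220, 200, 80]);
  translate([160, 80, -1]) cylinder(h = 82, r = 40);
}
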